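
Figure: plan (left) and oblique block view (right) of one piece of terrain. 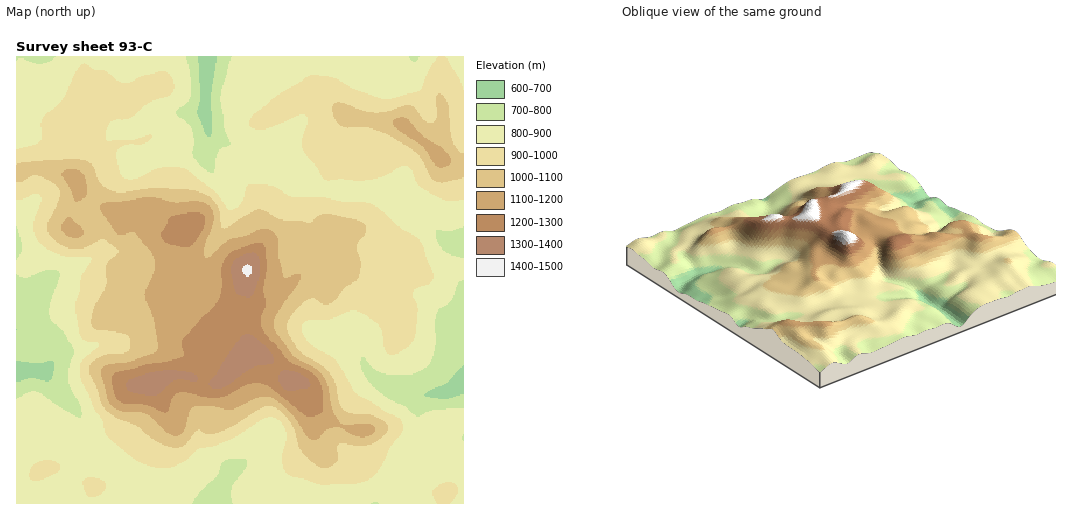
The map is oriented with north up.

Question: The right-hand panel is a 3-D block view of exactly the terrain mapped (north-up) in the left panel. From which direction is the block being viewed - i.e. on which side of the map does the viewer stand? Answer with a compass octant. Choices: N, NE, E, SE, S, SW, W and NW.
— NE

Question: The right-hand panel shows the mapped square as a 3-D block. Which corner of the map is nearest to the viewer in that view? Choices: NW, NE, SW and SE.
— NE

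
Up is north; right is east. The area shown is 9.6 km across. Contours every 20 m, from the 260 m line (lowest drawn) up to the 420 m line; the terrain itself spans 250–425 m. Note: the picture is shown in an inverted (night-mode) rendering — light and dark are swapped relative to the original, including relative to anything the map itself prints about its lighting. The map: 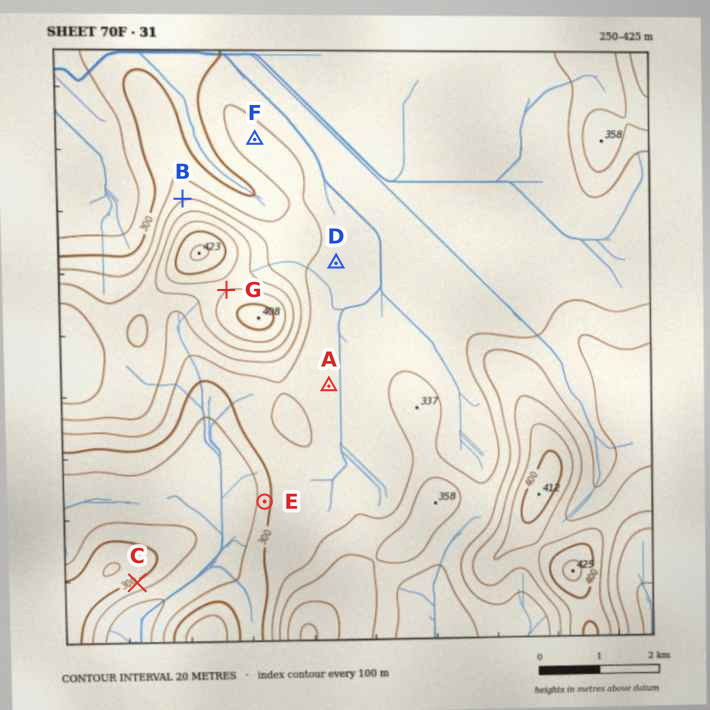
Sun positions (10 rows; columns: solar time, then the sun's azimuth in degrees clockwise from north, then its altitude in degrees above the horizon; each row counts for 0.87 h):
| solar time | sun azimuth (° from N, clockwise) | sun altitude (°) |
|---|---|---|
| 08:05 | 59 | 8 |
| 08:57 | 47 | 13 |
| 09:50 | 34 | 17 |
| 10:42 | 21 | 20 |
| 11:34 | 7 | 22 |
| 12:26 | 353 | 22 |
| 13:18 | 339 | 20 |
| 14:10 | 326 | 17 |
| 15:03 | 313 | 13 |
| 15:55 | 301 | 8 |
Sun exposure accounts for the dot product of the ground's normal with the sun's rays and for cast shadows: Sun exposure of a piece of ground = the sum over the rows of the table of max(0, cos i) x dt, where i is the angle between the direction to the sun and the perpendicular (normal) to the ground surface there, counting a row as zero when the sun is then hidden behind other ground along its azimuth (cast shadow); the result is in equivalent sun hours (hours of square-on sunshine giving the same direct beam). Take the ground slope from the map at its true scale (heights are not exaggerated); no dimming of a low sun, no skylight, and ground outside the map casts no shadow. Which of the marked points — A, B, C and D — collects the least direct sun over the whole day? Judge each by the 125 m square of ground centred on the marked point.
C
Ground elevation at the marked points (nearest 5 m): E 290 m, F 330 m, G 380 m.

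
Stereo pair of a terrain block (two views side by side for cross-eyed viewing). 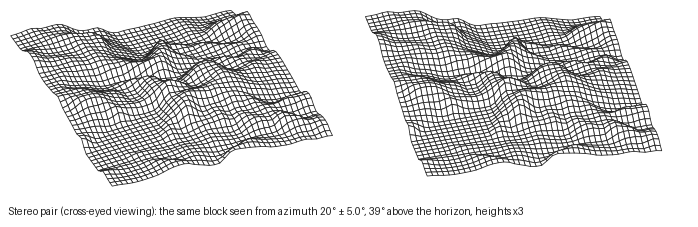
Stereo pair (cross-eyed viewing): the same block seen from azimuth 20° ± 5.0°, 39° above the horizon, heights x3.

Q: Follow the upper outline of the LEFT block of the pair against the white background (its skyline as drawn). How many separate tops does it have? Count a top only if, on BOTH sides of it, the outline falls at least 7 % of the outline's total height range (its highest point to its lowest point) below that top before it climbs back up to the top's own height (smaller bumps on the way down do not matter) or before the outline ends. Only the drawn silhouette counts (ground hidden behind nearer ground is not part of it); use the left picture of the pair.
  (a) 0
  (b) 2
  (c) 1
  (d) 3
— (b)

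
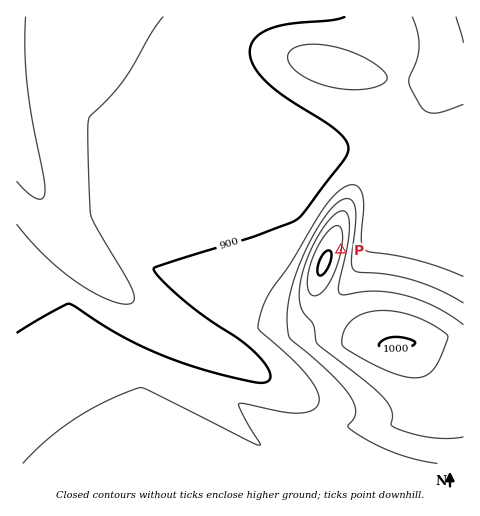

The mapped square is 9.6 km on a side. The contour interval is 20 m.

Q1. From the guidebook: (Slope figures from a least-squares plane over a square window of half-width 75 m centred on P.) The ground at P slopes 9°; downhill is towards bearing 100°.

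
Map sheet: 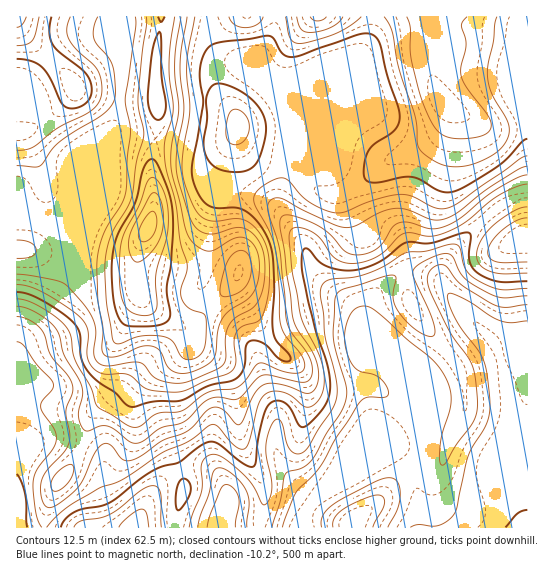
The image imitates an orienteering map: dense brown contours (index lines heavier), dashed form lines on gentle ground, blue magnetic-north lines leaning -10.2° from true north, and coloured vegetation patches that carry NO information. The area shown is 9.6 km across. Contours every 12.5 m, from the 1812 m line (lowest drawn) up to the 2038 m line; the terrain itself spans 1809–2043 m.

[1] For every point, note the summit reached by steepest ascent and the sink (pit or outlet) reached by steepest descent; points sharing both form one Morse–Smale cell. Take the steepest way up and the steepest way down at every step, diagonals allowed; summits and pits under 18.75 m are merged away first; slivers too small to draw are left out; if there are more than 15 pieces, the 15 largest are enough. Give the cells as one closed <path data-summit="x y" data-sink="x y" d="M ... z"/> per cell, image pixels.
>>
<path data-summit="149 227" data-sink="527 527" d="M209 16l-88 1-1 86-4 18-17 26-22 51-1 47-13-21-17-3-23-8-7 2 0 34 39 6 74 5 11-13-4 18 0 21 4 11 14 14 28 16 7 7 3 9 6 6 20 12 13 17 6 28 3 32 4 12 11 17 9 22-3 39 40 0 10-23 38-37 46-20 14 4 6 9 6 57 0 10 106 0 1-194-9 1-24 9-39-41-18-24-16-6-16-1-17 9-13 13-7 11-2 9 0 16 10 24-2 1-7-13-9-28-14-15-16-11-14-14-14-33-21-31 0-19 11-29 0-41-3-11-9-17-30-28-20-6-13-9-7-15z"/><path data-summit="443 102" data-sink="527 527" d="M527 16l-154 0-4 22-16 28-21 53-41 42-3 5-9 32 1 12 21 31 14 33 14 14 16 11 14 15 9 28 7 13 2-1-10-24 0-16 2-9 7-11 18-17 12-5 21 3 14 6 0-8 6-12 16-21 38-35 12-6 15-5z"/><path data-summit="149 227" data-sink="17 527" d="M138 249l-2 5-7 6-20 0-64-7-18-4-11 1 1 278 27-1 1-13 7-20 27-40 13-40 24-25 1-18-2-9 0-16 24-47-3-13z"/><path data-summit="17 17" data-sink="527 527" d="M121 16l-105 1 0 197 10-1 20 8 17 3 12 21 2-47 20-48 19-29 4-18z"/><path data-summit="149 227" data-sink="141 527" d="M139 295l-24 51 0 16 2 9-1 18-24 25-11 35-9 17-15 17-5 11-7 20 0 14 131-1 0-10 8-24 0-11-20-55-4-33 5-20 23-24 3-5 0-8-9-10-35-22z"/><path data-summit="149 227" data-sink="218 527" d="M191 341l-3 9-23 24-5 20 4 33 20 55 0 11-8 24 0 10 83 1 5-22 0-17-9-22-11-17-4-12-3-32-6-28-13-17-20-12z"/><path data-summit="318 17" data-sink="527 527" d="M371 16l-162 1 0 18 7 15 13 9 20 6 20 18 14 16 8 22 0 39 41-41 21-53 16-28 3-9z"/><path data-summit="527 237" data-sink="527 527" d="M527 195l-20 6-17 12-33 33-10 15-6 12 0 9 8 13 46 49 33-11z"/><path data-summit="353 523" data-sink="527 527" d="M399 448l-50 20-38 37-7 12-3 10 118 1 2-10-6-57-6-9z"/>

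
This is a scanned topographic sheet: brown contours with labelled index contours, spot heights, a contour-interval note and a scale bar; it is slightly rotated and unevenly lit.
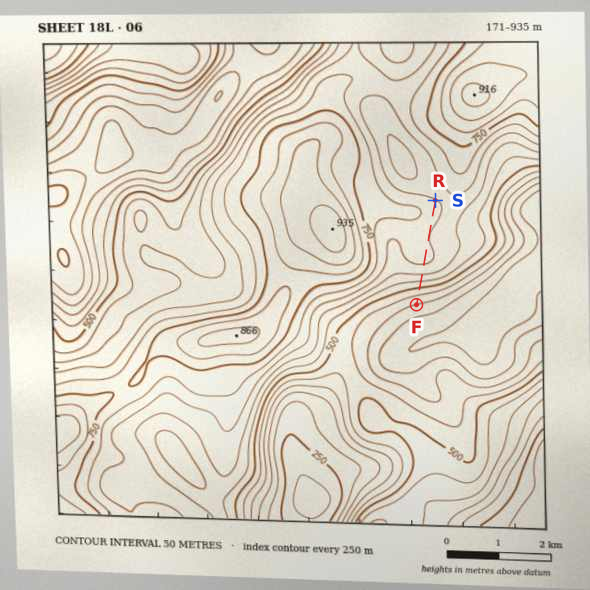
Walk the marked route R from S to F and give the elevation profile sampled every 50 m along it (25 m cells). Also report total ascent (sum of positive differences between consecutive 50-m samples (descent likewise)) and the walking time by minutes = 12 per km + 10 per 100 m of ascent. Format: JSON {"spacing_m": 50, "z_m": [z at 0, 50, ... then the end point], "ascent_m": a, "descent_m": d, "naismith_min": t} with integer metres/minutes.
{"spacing_m": 50, "z_m": [652, 658, 663, 667, 670, 671, 671, 669, 667, 663, 660, 656, 654, 652, 651, 651, 652, 654, 656, 659, 661, 663, 664, 663, 660, 655, 648, 638, 627, 613, 597, 580, 562, 543, 524, 506, 488, 471, 455, 440, 426, 413, 401, 398], "ascent_m": 32, "descent_m": 286, "naismith_min": 29}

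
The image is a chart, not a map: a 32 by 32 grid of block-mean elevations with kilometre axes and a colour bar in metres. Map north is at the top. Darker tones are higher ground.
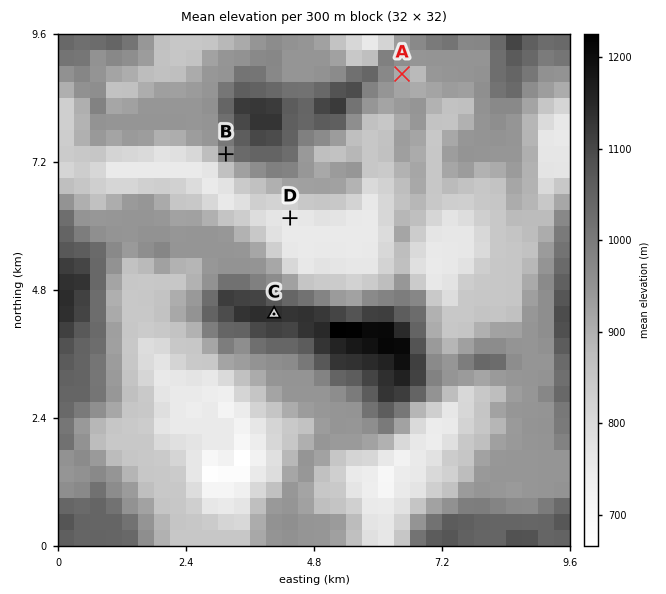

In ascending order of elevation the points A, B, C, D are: D A B C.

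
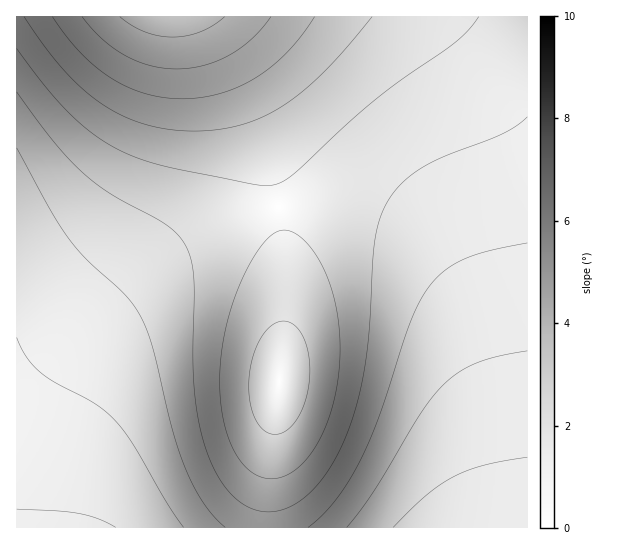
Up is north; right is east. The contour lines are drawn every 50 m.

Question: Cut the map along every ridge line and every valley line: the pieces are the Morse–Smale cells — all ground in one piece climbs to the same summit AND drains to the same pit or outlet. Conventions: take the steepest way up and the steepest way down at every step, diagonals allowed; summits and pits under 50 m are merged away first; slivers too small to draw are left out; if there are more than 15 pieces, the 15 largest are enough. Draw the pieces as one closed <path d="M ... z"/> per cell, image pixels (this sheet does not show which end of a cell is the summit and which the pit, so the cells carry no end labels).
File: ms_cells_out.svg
<path d="M527 16l-323 1 32 60 20 46 13 40 10 43 62-2 36 8 16 7 26 17 20 19 14 20 22 42 20 61 10 48 14 92 3 10 6-1z"/><path d="M203 16l-187 1 1 458 4-26 18-44 32-52 30-39 38-38 39-29 45-24 56-17-10-43-13-40-20-46z"/><path d="M341 204l-46 0-16 3 6 52 0 55-5 65-11 87-2 61 254 1-13-87-11-52-16-55-20-45-22-34-30-27-32-16z"/><path d="M278 207l-48 13-52 27-39 29-46 47-38 54-27 52-12 46 1 53 250-1 2-61 11-87 5-65 0-55-2-30z"/>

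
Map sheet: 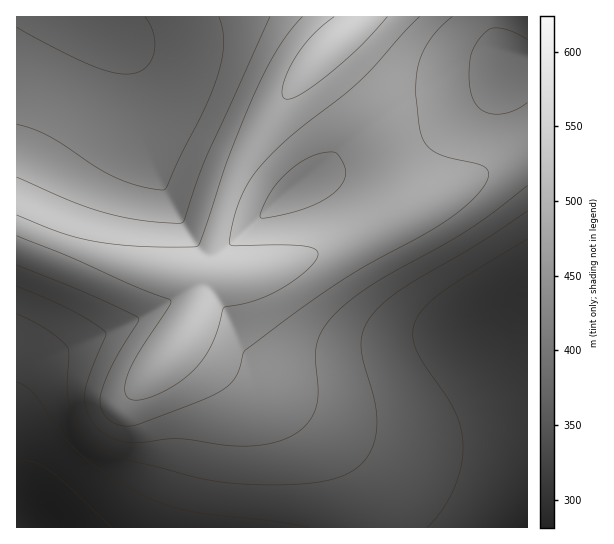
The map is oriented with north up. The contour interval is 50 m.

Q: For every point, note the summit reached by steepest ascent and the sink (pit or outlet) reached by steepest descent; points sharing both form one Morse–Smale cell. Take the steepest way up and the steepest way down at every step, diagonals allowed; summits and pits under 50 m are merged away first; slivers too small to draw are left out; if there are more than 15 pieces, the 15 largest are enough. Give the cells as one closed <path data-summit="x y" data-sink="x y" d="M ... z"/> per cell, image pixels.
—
<path data-summit="334 42" data-sink="527 527" d="M527 149l-62 34-152 72-52 16-55 5-9 31-17 31 2 3 40 27 31 16 33 21 49 40 20 22 12 20 6 20 2 21 153-1z"/><path data-summit="334 42" data-sink="47 518" d="M17 225l0 303 358-1-2-20-6-20-12-20-20-22-49-40-33-21-31-16-42-29 17-32 7-28 3-4-41-3-49-11-55-17z"/><path data-summit="334 42" data-sink="93 22" d="M359 16l-342 0-1 209 46 19 55 17 49 11 47 3-1-21 8-33 9-30 14-29 53-80 35-38 29-25z"/><path data-summit="334 42" data-sink="518 62" d="M527 16l-166 0-1 3-10 10-26 22 0 6 4 6 35 40 14 23 24 64 3 11-1 10 62-28 63-34z"/><path data-summit="334 42" data-sink="47 518" d="M323 52l-20 22-23 29-28 43-17 32-12 33-10 36-1 11 2 17 40-3 48-13 51-22 37-18 14-10 0-8-5-19-24-61-18-24-29-34z"/>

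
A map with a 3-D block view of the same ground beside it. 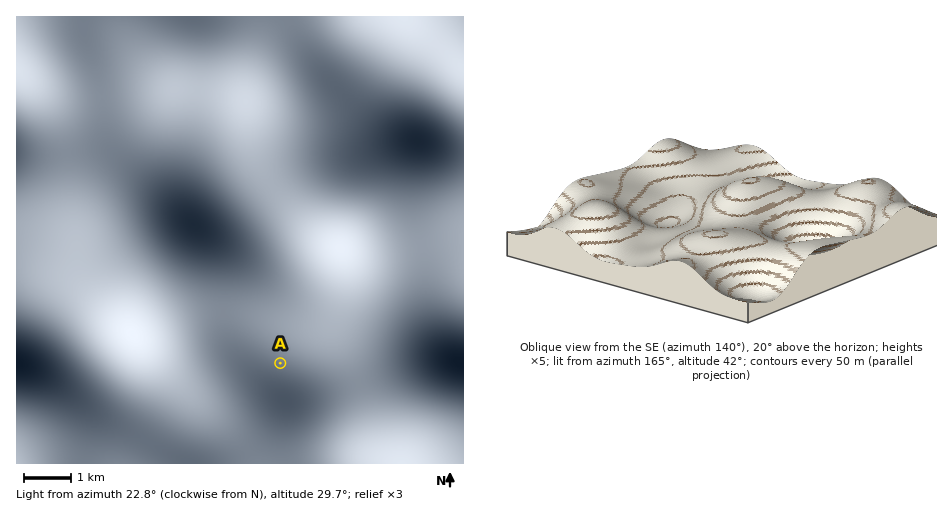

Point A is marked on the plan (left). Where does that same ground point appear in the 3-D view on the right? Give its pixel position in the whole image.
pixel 694 234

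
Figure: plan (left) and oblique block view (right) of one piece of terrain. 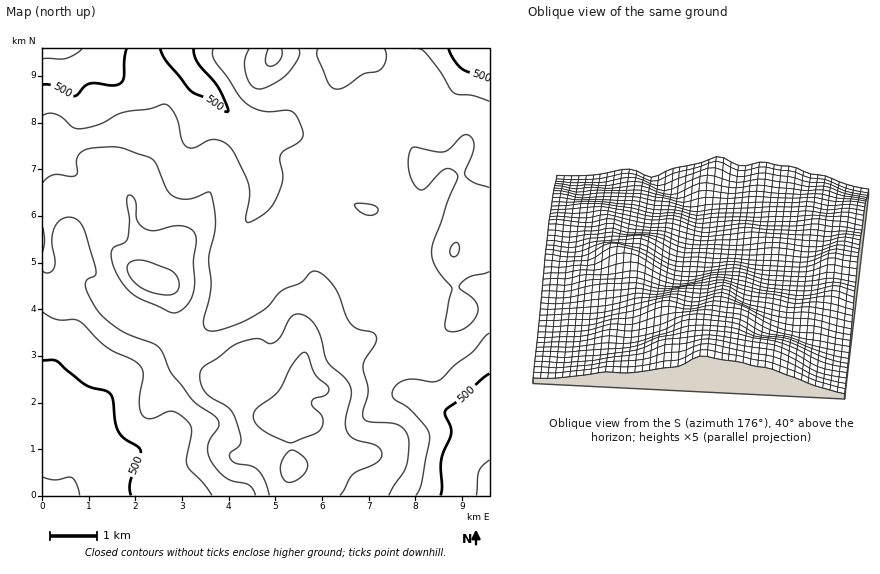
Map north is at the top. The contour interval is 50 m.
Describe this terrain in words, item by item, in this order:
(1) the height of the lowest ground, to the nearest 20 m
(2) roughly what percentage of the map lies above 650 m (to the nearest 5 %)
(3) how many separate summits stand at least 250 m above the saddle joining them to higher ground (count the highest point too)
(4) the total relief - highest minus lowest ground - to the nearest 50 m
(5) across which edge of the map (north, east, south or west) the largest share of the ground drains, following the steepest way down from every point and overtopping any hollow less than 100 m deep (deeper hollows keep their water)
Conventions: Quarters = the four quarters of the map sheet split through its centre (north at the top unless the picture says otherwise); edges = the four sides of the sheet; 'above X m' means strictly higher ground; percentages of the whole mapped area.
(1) The lowest ground is at about 440 m.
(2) Ground above 650 m makes up about 15 % of the sheet.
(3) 1 summit rises at least 250 m above its surroundings.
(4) Highest minus lowest: about 300 m of relief.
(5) Most of the ground drains across the northern edge.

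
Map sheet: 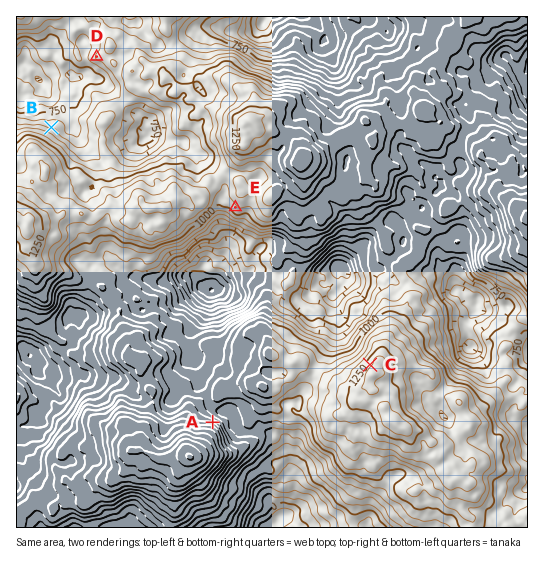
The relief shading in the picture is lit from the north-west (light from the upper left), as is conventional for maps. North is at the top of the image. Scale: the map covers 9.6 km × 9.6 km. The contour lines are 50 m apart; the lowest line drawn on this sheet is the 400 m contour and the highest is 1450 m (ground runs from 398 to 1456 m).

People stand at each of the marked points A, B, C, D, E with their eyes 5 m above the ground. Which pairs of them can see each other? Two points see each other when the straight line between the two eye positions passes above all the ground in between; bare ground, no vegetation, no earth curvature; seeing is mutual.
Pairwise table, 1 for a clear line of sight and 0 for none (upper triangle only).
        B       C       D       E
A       0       1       0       1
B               0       1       0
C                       0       1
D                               0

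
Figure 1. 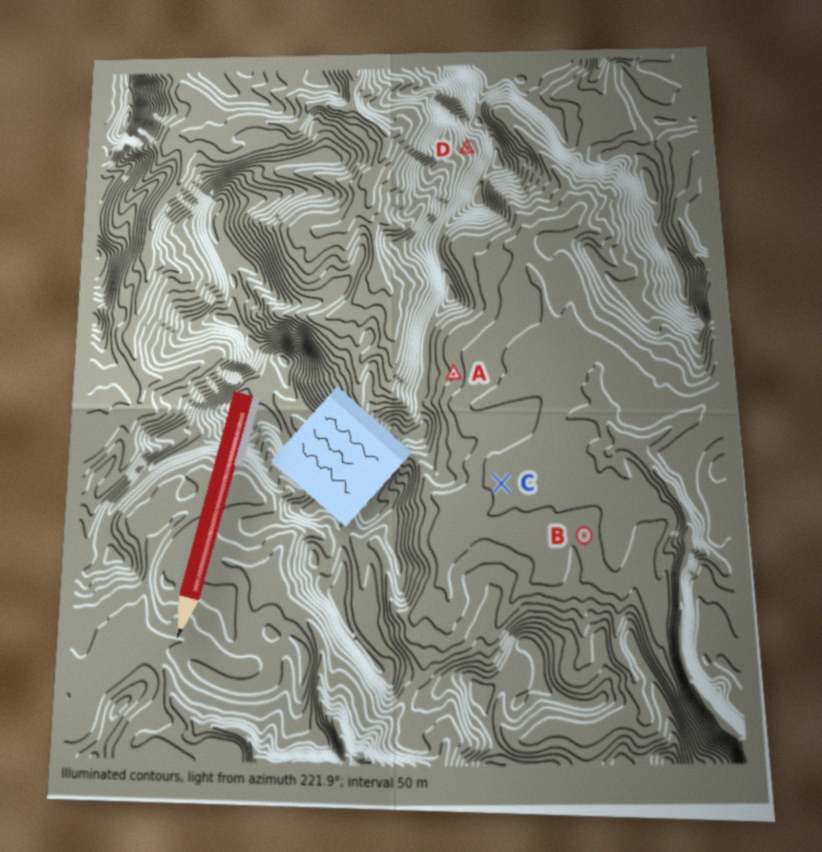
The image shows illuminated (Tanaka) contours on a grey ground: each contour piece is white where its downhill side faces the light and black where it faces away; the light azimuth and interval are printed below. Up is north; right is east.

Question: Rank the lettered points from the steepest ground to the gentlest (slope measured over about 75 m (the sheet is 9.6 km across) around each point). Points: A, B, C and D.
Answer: D A B C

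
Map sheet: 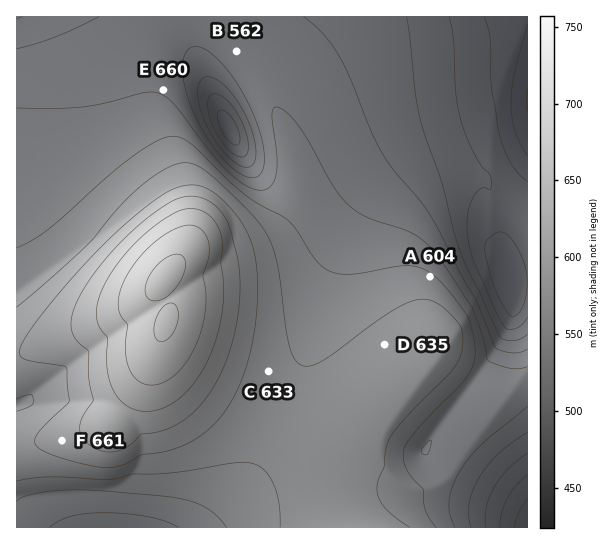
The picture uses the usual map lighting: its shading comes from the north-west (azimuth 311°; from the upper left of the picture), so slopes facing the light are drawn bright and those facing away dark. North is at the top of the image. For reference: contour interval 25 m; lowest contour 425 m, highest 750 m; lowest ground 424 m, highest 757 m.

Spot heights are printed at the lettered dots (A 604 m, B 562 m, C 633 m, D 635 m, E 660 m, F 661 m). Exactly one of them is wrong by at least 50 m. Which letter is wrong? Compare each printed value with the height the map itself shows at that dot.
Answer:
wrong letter E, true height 573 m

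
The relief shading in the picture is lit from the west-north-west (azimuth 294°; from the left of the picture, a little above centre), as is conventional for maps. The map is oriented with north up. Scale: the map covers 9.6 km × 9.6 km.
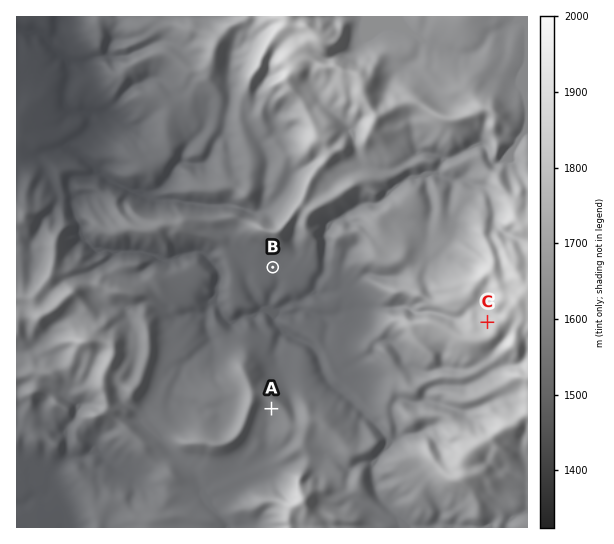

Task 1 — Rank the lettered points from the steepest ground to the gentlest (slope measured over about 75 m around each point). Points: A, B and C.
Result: C A B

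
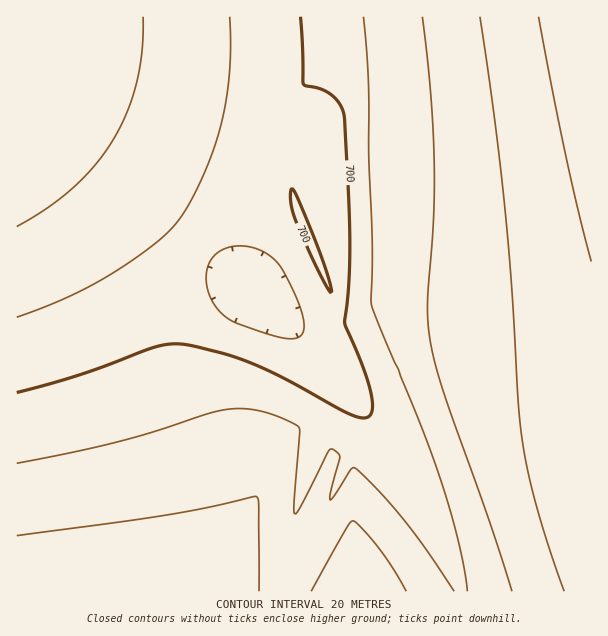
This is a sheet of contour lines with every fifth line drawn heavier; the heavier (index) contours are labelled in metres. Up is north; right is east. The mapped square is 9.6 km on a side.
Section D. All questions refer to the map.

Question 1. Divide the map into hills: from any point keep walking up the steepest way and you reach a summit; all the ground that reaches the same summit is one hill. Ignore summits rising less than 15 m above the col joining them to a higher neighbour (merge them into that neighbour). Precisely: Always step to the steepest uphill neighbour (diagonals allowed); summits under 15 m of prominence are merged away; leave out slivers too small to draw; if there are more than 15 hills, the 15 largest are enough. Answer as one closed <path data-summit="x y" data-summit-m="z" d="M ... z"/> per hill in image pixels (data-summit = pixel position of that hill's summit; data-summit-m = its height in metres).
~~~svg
<path data-summit="591 17" data-summit-m="797" d="M591 16l-575 1 0 82 74 55 75 62 104 88 50 50 51 63 34 53 38 72 19 50 131-1z"/><path data-summit="225 591" data-summit-m="756" d="M17 100l-1 491 259 1 15-65 28-87 4-14 16-28 2-11-4-12-18-22-63-61-142-120z"/><path data-summit="341 591" data-summit-m="755" d="M336 374l4 13-2 11-13 22-7 20-28 87-14 64 183 1 1-5-9-24-35-72-36-59z"/>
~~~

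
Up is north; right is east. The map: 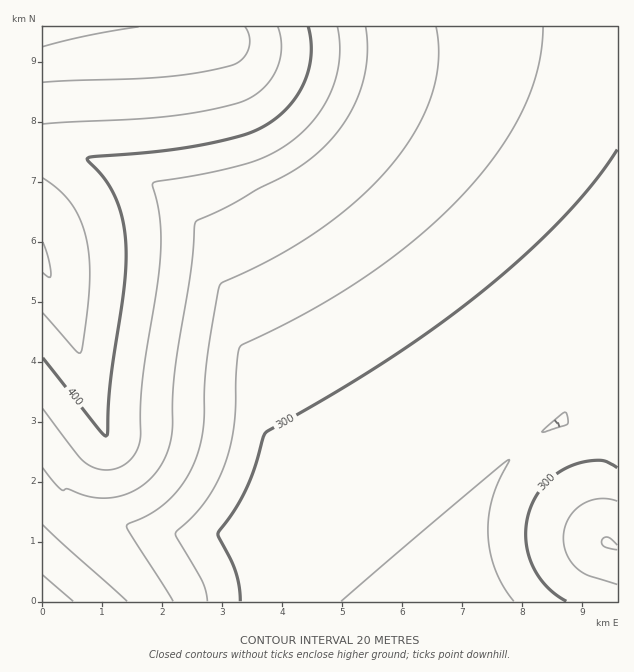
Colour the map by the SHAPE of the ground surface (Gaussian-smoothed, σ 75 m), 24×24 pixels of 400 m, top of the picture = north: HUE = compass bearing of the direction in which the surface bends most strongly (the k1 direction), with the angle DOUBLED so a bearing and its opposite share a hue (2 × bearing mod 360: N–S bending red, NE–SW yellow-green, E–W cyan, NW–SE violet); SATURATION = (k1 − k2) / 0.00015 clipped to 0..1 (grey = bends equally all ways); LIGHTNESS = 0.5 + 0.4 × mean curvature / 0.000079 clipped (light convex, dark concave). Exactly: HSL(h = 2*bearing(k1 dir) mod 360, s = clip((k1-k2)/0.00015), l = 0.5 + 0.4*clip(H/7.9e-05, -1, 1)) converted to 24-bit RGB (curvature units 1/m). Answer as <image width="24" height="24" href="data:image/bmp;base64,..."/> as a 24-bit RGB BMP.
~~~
<image width="24" height="24" href="data:image/bmp;base64,Qk32BgAAAAAAADYAAAAoAAAAGAAAABgAAAABABgAAAAAAMAGAAATCwAAEwsAAAAAAAAAAAAAgH+Bfn6AfYCAgMycxf/XoYGhqn+zl36ohG6gRSZ+f4B/f4B/f4B/f4B/f4B/f4B/f4B/f3+AYiB7l2qeoX2eqn6Vo3x+eYJ6gn6CgX+BfbSSzP/ffY98hH99iX2CmX2VjziZc0uCf4B+f4B+f4B/f4B/f4B/f4B/f4B/fHuAQRyBi32dlX2lq3+zyoWuo32GhH6Dfp2IzP/djp9UfGcrdGobdXUcbnAlYiFVgHt9f4B+f4B+f4B+f4B+f4B+f4B/f4B/dnaBHyCGfX6efX6nf4G4lZne0fj6in+Ikf+PbywAcUMCmJMogZxKdJhYYo9WHG5ve4B9foB9foB9foB+foB+foB+f4B+f4B+en2AHEOAfIydfZalfq2zhcqp092Tm7p5vgwCupJjk7R6equFe6KTe5uXfJWWLG6KWXSBfoB8foB9foB9foB9foB9foB+foB+foB+IWR7ZpmefaGcfamTg7N+tbmAqFd6vXWc2LSKhdCHfbasfKCmfJKcfYyWWHKVMkx8fYB7fYB8fYB8fYB8fYB9foB9foB9foB+YYOBHIRseZ2KfKGBiKp+fPyDh295kX2N8PjTrdjmgYu8foOnfYKcfYKVaW6UKC14fYF6fYB7fYB7fYB8fYB8fYB8fYB9fYB9fYB9RYNkHIQ0bKJm3+0UMwAFgn58iIl83//MgYp3h3mPin2WiX6XhX6TbWCSQC55fIF6fIF6fIF6fIF7fIB7fIB7fIB8fYB8fYB9fYB9YINhLmcfgjAve4KSgn97n8J9zfupf4J2fYJ0fIJzfYN2h3p8ZzmGZ09/fIF5e4F5e4F5e4F6e4F6e4F7e4B7fIB8fIB8fYB9fYB9YXaCVH6PfZCRgoB61PyxnL17goJ5gIJ4foJ2fYJ1eoFzTx9ne4B0e4F4e4F5eoF5eoF5eoF5eoF6eoF7e4F7e4B8fIB8fIB9eoB+PYWCdpCJhoZ54v/MiYp9g4F8g4J7gYJ6f4J5d2mAUSdwfIJ5e4J5eoJ5eoJ5eYF5eYF5eYF6eoF6eoF7e4F8e4B8fIB9fIB9aIN5Polfk7d52P7Bhn+BhX9/g4B+g4J+goJ9YTx8aU1/fIJ6e4J5eoJ5eYJ5eYJ5eYJ5eYF6eYF7eoF7eoF8e4F8e4F9fIB9fIB+aoJwzP69mr2Gin+HiICFhoCDhYCBg4CAUiFzfHWCfYJ7fIJ7eoJ6eoJ6eYJ6eYJ7eYJ7eYJ7eoF8eoF8eoF9e4F9e4F+fIB+fIB+z//MkoCPj4CNjICLioGJiIGHg3OIWSN3gIJ/foN+fYN9fIN9e4N8eoJ8eoJ8eoJ8eoJ9eoJ9eoF9eoF9e4F+e4F+fIF+fIF/ibqQlX+Tk4CSkICQjoGOjIGMdTqJd1CGgoOCgYOBf4OBfoOAfYOAfIN/e4N/e4J/eoJ/eoJ/eoJ/eoJ/eoF/e4F/e4F/fIF/nYCXmICWloCVlIGUkYGSj32RbRx9hX6HhIOFgoKFgYOEgISEf4SDfoOCfYOCfIOBe4OBe4OBe4KAeoKAe4KAe4KAe4GAfIGAnIGUm4GXmIGXloGWlXyPeSVAcCEqgoldhIhygIKGgoKGgYKGgIOFf4OFfoOEfYOEfIOEfIODe4ODe4OCe4KCe4KCe4KBe4KBloCOmYGSnGdxgiYXTAoAeScehYpQeYg9boctToUhPIQwdIh9gYGHgIGGf4GGfoKFfYKFfIKEfIKEe4KDe4KDe4KDe4KDe4KCrGgGQB4CUx0Ch0IyjnuJioOOi4SOi4WNk5OKjpmJYJ1iHIM3XIt5gYCIf4CHf4CGfoCGfYCFfYCEfIGEfIGEfIGDe4GDfIKDlXsxi2p+hH6MhoCNiIKNioOOi4SOjIWOlZmLjp6LipyRfpuSHIZnaYeLgoCJgH+Ifn6Hfn+GfX+FfX+FfICEfICEfIGEfIGEfXqIf3yJgn6KhYCLh4KMiYOMi4SNjYaNl6KMi6SOiaGZh5yeb5meIXeEgn+Kgn+JgX+If36Hfn6GfX6GfX+FfYCFfICFfIGFe3qGfXyHgH+Hg4GIhoKJiIOKioSLj4eIlrGMiq2biKanhpiihI+eJWWRaXKMhH+Jg3+JgX6IgH6Hfn6GfX6GfX+FfYCFfIGF38z/yrX8qJTnk4TIioGqiIKXiYSOkZyHks6hiba6hpqthI2lgoagSF+gQVCLhn+JhX+Jg3+IgX6HgH6Gfn6Gfn+FfYCFfYGGf4CVjoG5o5HgvKz20sb/18z/2Mz/2s/8uMHuh4nChoOwh4Kmh4GgYFqiNjOIh3+Jhn+IhX+Hg3+Hgn+GgH+Ff3+FfoGFfoKF"/>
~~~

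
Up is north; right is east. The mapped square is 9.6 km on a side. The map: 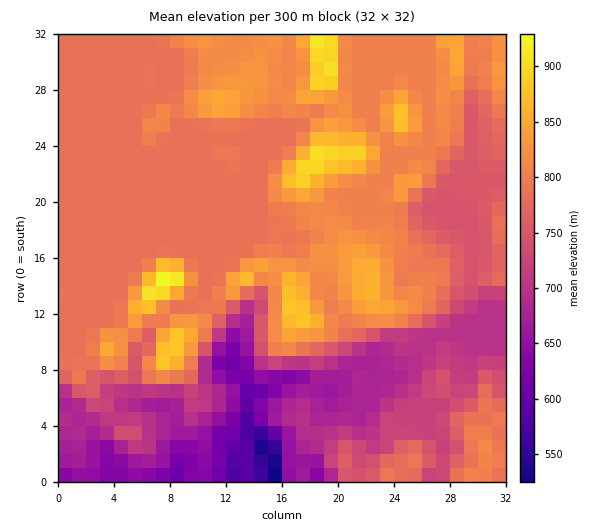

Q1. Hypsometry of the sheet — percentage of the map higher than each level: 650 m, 94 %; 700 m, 82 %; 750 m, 70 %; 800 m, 33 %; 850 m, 7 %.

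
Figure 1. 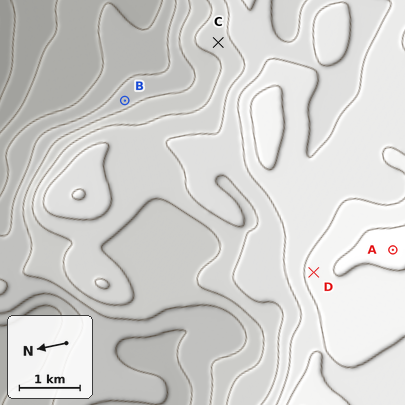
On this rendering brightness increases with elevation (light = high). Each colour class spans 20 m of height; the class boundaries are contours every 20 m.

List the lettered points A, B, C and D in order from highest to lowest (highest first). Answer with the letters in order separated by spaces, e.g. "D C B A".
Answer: A D C B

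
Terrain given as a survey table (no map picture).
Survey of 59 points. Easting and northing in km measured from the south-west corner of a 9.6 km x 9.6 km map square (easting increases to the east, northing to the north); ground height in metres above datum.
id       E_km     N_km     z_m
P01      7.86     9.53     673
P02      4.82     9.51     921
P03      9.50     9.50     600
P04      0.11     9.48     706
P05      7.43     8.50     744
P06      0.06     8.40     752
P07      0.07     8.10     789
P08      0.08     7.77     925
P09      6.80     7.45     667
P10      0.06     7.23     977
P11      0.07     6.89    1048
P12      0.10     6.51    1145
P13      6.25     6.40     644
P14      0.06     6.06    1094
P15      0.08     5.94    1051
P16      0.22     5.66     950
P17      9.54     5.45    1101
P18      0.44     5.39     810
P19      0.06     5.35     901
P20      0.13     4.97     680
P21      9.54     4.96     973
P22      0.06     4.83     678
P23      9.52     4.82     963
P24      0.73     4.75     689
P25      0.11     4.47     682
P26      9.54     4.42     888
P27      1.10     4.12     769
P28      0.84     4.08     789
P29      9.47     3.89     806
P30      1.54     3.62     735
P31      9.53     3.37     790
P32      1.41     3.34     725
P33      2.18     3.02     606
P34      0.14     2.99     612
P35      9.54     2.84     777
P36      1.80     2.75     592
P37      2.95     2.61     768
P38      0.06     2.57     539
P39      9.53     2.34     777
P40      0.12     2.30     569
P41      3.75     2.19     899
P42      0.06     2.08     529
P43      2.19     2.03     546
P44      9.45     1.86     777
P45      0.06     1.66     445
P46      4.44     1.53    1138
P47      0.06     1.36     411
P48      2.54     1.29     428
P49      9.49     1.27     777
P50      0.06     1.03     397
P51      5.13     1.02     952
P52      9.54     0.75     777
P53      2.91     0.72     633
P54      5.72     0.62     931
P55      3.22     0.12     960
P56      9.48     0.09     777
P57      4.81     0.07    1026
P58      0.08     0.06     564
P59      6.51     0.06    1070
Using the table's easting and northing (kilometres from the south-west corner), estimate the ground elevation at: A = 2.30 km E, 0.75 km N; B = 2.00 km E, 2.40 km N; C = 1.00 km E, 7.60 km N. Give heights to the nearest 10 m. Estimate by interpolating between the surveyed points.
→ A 450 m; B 630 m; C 910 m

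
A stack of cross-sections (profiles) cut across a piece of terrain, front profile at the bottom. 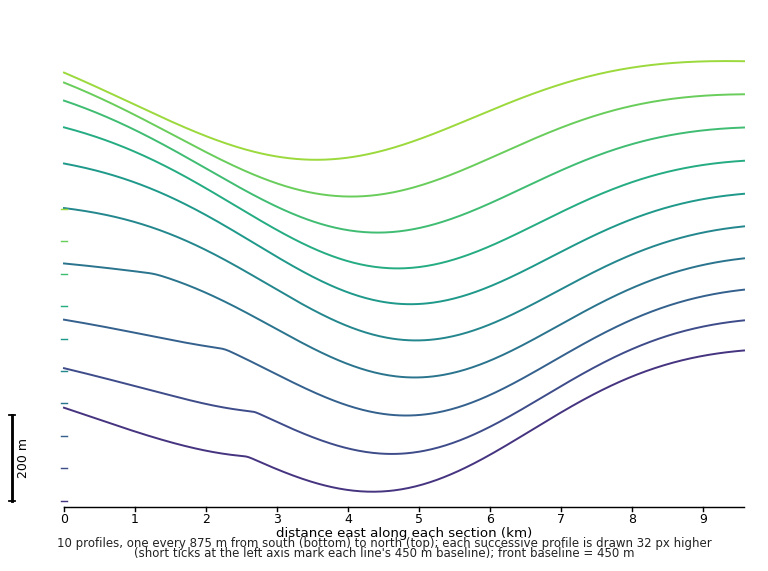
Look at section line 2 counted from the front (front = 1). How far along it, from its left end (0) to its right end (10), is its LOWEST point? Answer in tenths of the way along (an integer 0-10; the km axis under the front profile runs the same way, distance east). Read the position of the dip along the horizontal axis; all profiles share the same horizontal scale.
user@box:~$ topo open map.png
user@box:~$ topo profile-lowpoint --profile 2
5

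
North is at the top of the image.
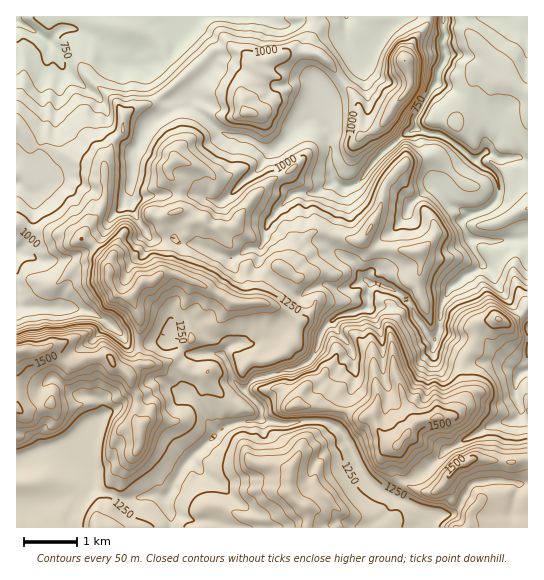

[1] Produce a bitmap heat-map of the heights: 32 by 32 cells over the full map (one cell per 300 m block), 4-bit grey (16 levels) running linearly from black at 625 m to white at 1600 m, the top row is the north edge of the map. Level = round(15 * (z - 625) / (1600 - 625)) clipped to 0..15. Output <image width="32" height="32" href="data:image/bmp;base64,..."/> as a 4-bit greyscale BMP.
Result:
<image width="32" height="32" href="data:image/bmp;base64,Qk12AgAAAAAAAHYAAAAoAAAAIAAAACAAAAABAAQAAAAAAAACAAATCwAAEwsAABAAAAAAAAAAAAAAABEREQAiIiIAMzMzAERERABVVVUAZmZmAHd3dwCIiIgAmZmZAKqqqgC7u7sAzMzMAN3d3QDu7u4A////AJmZq6qZmqq7vNy6qqmbzMyZmZqpmZqqu83cuqmqq8zMmZmZqZmZmrzdzKqavNy7u5mZmrqZmZq83cupu7vNzMyZmZq8qZmazM3Lmt3bvN3MupmazbqZiqq8upve7bqqqsy6mc3LqZmZmams3e7duYjdy6qsyqmZmLy7vN3d3cqH3MuqvLqaqYq7u7vMy7zKh9zMzN26qqmYmaqqzLmJqXbu3d3cuqqZqqiJmryXeZh37u3MqqqqmaqqiIqrhliZh5mruYuqqqqqqoeIiXVYmadmZ3msuqq7u6qXZmdmVomXZ3eL3cu7u7qYiHZmZ0RWVmd3nMzczKmZmYd1VndTNEVmeJzLu6mIiJmHdmd3ZDM0VniauZmIiHeId3d3d2QzM2Z5mJiIiIiGd3d3dmZkMzNmZ4d3iZmIhmZ2VnZWUyNEVVZ3ZniHdodlVEV2VTMzNFVVZ2V4h3ZnZUMzV2QzMzNVVWdleIh2ZWZTREZkQzIzVVVnZWiHVVRFVFU0VEIiM1VVVmVWdlRFRERWZCIjMzNURFVlRVVWd1REVncyMzMzQzREVVREVndkRFZoYjMzMzMzMzM0RFZ2ZURUVoMTNEQyIjIiI0RVZmVFQ0aFE0RDIiIiIiI0VWZlVTM2hRI0MyIiIiIiI0VURVQzNGQTQzISIiIiIiIzMzNDMzNEIzMi"/>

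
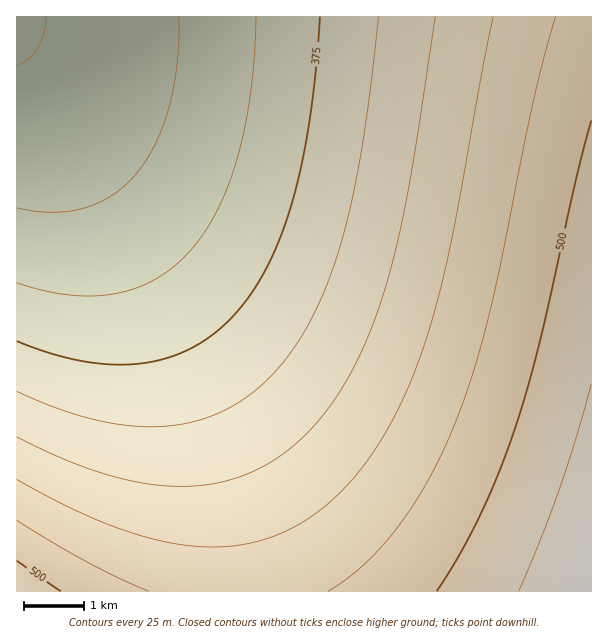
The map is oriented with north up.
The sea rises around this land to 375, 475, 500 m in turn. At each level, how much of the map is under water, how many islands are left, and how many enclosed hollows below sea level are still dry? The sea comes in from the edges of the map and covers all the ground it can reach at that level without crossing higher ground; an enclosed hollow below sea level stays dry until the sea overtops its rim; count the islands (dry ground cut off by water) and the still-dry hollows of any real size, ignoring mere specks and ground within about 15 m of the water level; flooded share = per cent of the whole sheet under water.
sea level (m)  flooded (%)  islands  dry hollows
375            28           0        0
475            79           0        0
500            91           0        0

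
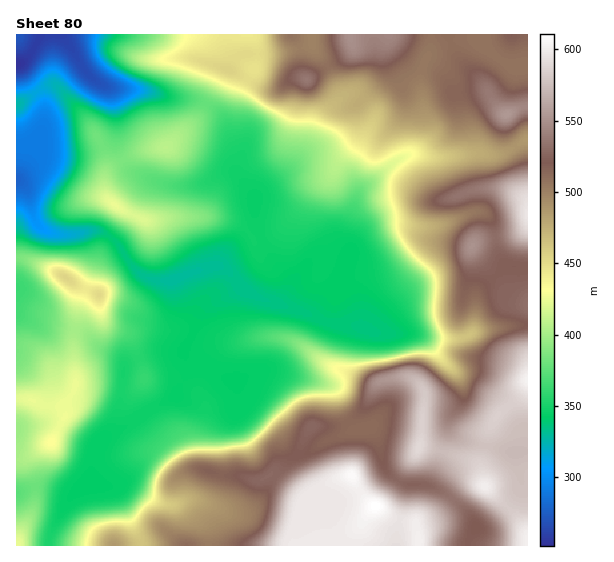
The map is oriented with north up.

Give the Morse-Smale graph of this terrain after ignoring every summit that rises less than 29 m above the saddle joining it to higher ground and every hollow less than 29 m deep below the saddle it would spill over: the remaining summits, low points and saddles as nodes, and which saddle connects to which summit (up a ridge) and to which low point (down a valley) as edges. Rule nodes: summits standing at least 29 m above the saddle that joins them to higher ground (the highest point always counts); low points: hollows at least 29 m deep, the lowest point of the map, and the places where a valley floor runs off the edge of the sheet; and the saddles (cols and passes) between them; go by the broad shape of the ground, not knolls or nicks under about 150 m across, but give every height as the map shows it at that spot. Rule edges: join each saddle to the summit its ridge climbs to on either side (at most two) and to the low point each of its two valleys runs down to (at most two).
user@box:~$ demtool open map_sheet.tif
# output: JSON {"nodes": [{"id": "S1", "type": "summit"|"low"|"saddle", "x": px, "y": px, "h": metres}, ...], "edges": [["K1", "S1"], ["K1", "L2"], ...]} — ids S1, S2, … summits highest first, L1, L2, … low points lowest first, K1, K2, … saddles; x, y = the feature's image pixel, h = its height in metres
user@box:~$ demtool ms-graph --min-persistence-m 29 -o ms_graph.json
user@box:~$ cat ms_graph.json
{"nodes": [
{"id": "S1", "type": "summit", "x": 375, "y": 505, "h": 611},
{"id": "S2", "type": "summit", "x": 527, "y": 381, "h": 604},
{"id": "S3", "type": "summit", "x": 527, "y": 215, "h": 597},
{"id": "S4", "type": "summit", "x": 506, "y": 115, "h": 554},
{"id": "S5", "type": "summit", "x": 350, "y": 37, "h": 550},
{"id": "S6", "type": "summit", "x": 66, "y": 279, "h": 454},
{"id": "S7", "type": "summit", "x": 223, "y": 61, "h": 453},
{"id": "S8", "type": "summit", "x": 18, "y": 544, "h": 424},
{"id": "L1", "type": "low", "x": 17, "y": 64, "h": 252},
{"id": "L2", "type": "low", "x": 17, "y": 180, "h": 277},
{"id": "K1", "type": "saddle", "x": 453, "y": 500, "h": 534},
{"id": "K2", "type": "saddle", "x": 431, "y": 35, "h": 508},
{"id": "K3", "type": "saddle", "x": 514, "y": 147, "h": 489},
{"id": "K4", "type": "saddle", "x": 35, "y": 487, "h": 380},
{"id": "K5", "type": "saddle", "x": 155, "y": 408, "h": 346},
{"id": "K6", "type": "saddle", "x": 111, "y": 239, "h": 339},
{"id": "K7", "type": "saddle", "x": 37, "y": 91, "h": 314}],
"edges": [["K1", "S1"], ["K1", "S2"], ["K1", "L1"], ["K2", "S4"], ["K2", "S5"], ["K2", "L1"], ["K3", "S3"], ["K3", "S4"], ["K3", "L1"], ["K4", "S6"], ["K4", "S8"], ["K4", "L1"], ["K5", "S1"], ["K5", "S6"], ["K5", "L1"], ["K6", "S6"], ["K6", "S7"], ["K6", "L1"], ["K6", "L2"], ["K7", "S7"], ["K7", "L1"], ["K7", "L2"]]}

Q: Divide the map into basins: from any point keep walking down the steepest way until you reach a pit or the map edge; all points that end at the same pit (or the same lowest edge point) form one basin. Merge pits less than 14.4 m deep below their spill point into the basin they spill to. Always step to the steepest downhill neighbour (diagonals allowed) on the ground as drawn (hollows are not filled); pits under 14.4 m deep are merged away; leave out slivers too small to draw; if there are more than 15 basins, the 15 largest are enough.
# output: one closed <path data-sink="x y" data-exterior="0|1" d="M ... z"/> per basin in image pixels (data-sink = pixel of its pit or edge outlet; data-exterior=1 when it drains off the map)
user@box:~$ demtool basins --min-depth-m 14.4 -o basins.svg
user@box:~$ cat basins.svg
<path data-sink="17 64" data-exterior="1" d="M527 34l-511 1 0 69 33-19 6 0 24 24 20 30 6 16 2 9-3 13 1 19 4 5 15 10 0 6-7 14-12 14-5 11-7 23 0 10 3 3-12-3-11 47 3 49-12 20 0 4-7-3-11 0-16-7-14 0 1 147 511-1z"/><path data-sink="17 180" data-exterior="1" d="M55 85l-6 0-8 4-25 16 0 152 11 2 23 10 25 16 20 8-2-4 0-10 7-23 5-11 12-14 7-14 0-6-15-10-4-5-1-19 3-13-2-9-6-16-20-30z"/><path data-sink="17 288" data-exterior="1" d="M23 258l-7 1 0 138 14 2 16 7 16 1 1 3 2-7 11-18-3-49 11-47-23-15z"/>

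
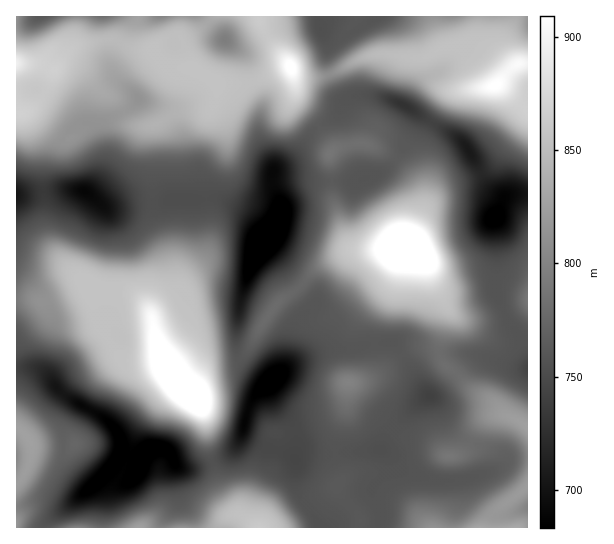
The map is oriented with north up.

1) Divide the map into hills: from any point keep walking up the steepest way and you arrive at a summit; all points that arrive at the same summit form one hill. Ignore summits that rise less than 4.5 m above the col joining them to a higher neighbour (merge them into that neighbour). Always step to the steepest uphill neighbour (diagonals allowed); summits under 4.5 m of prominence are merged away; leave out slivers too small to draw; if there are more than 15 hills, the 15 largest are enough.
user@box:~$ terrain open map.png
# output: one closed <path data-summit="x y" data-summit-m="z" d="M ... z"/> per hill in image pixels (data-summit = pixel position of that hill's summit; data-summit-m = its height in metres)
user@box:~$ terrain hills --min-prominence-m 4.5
<path data-summit="191 395" data-summit-m="949" d="M74 189l-15 0-43 6 0 172 21 1 8 4 16 20 42 25 13 13 4 8-1 15 23 6 9-11 7-1 8 2 6 6 6 12 9 2 10-1 28-11 10-8 6-12 7-28 5-11 10-11 8-5-6-2-22-16-6-9-1-6 3-40 5-23 9-27 16-24-20-23-30-13-44 0-16 5-21 0-32 4-17-15z"/><path data-summit="407 250" data-summit-m="952" d="M418 113l1 5-6 16-16 24-12 13-31 12-49 0-10 2-11 8-3 5 0 17-2 8-6 10-9 9 0 3 15 14 14 22 20 21 0 4-14 15-4 8-6 29-4 11 14-9 22-8 10-3 19 0 17-5 14-1 12 0 25 37 1-14 11-10 8-3 29 0 20 4 28 11 13-1 0-10-5-14-12-17-15-32 1-40-2-36 8-20-18-16-20-38-11-9z"/><path data-summit="291 67" data-summit-m="916" d="M318 16l-197 0 3 6 0 9-12 26 0 14 4 8 15 12 8 8-10 10-25 14 3 32-4 16-6 10 6-16 0-12-11-27-2-2-9 0-8 4-8 7-5 16 0 22 3 9 6 6 20 5 17 15 32-4 21 0 16-5 44 0 30 13 21 24 7-10 4-11 0-9-9-23 1-13 14-9 14-13 13-19 17-9 17-21-5 0-6-6-6-15-4-12 1-20-7-15z"/><path data-summit="495 86" data-summit-m="911" d="M527 16l-152 0-10 9-19 10-15-6-10 1 7 16-1 20 10 27 6 6 18-4 10 0 26 6 13 7 48 29 10 12 17 33 18 18 7-5 17 0z"/><path data-summit="17 63" data-summit-m="896" d="M119 16l-81 0-8 5-14 2 1 172 55-6-9-6-2-5-1-27 5-16 8-7 8-4 9 0 6 10 7 19-2 21 6-19-3-32 25-14 10-10-8-8-15-12-4-8 0-14 12-26 0-9z"/><path data-summit="349 382" data-summit-m="799" d="M393 343l-26 1-17 5-19 0-10 3-30 12-22 19 0 7 6 13 18 23 3 9-1 25 7-7 28 2 51-6 7-15 29-30 12-9-6-6z"/><path data-summit="25 434" data-summit-m="826" d="M37 368l-21 1 0 137 27-5 14 6 8 0 22-16 22-22 10-15 1-16-4-8-13-13-37-21-10-9-11-15z"/><path data-summit="259 527" data-summit-m="862" d="M243 433l-8 16-18 12-28 8-14-4 1 38-11 15-2 5 0 5 156-1-3-8-16-21-4-9 0-28-9-8-18-4-19-9z"/><path data-summit="330 154" data-summit-m="788" d="M371 95l-17 1-9 5-5 10-9 9-17 9-22 28-19 13-1 13 9 22 3-12 11-8 20-4 44 0 26-10 12-13 18-27 4-13-2-4-20-13z"/><path data-summit="527 426" data-summit-m="825" d="M482 356l-7 0-6 4-26 28-12 9 6 6 12 24 9 9 25 12 6 6 2 15-3 2 2 1 12-5 8-8 18-2 0-88-18-2z"/><path data-summit="275 306" data-summit-m="779" d="M263 243l-10 16-12 36-5 35 0 19 1 6 6 9 22 16 6 1 13-12 5-11 6-29 4-8 14-15 0-4-20-21-9-15z"/><path data-summit="338 485" data-summit-m="763" d="M379 449l-49 6-28-2-6 5 0 31 4 9 16 21 3 9 60-1 2-13-9-19 0-8 15-14 1-4-1-12z"/><path data-summit="517 527" data-summit-m="833" d="M527 457l-17 2-8 8-8 4-29 9-8 0 0 25-5 22 75 1z"/><path data-summit="449 457" data-summit-m="789" d="M430 396l-13 8-29 30-7 12 0 4 9 5 9 12 6 5 29 8 21 1 31-8 5-4-2-15-6-6-25-12-9-9-12-24z"/><path data-summit="139 527" data-summit-m="825" d="M158 447l-7 1-9 11-23-6-10 16-14 14 6 8 3 10-1 27 60-1 2-9 11-15-1-41-3-7-6-6z"/>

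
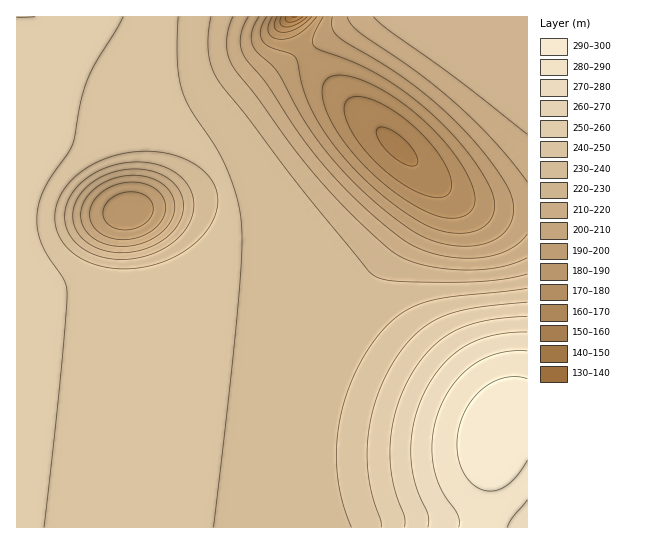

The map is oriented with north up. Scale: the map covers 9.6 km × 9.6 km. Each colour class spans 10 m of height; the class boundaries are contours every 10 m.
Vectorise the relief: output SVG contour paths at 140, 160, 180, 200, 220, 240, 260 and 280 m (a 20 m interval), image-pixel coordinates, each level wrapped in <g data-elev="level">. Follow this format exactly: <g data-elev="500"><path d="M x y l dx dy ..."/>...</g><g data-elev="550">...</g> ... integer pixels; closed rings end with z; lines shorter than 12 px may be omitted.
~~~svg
<g data-elev="160"><path d="M411 166l-12-5-14-12-8-14-1-4 2-3 5-1 8 3 10 6 8 9 6 8 3 8-1 4z"/><path d="M307 17l-10 7-11 3-5-2 0-8"/></g><g data-elev="180"><path d="M447 218l-20-6-25-14-25-20-22-23-18-24-11-22-4-19 2-7 3-4 8-4 12 1 15 4 16 8 35 23 32 31 21 31 6 13 3 12-2 9-5 7-10 4z"/><path d="M317 17l-18 16-9 5-9 1-8-2-4-4-1-7 4-9"/></g><g data-elev="200"><path d="M118 239l-16-5-10-9-2-7 0-7 5-12 12-10 18-6 17 0 15 7 6 7 3 9-2 9-4 8-7 7-11 6-12 3z"/><path d="M332 17l0 10 6 10 55 33 32 24 34 31 29 33 19 28 6 17 0 10-2 9-5 8-5 6-12 6-16 4-18 0-18-4-14-5-13-8-41-32-25-24-21-26-21-30-25-46-23-22-2-7-1-8 3-8 5-9"/></g><g data-elev="220"><path d="M527 258l-14 6-18 4-18 2-20 0-22-3-18-4-15-6-12-7-37-35-35-37-23-28-38-53-23-28-6-12-1-12 1-15 5-13"/><path d="M119 253l-12-2-12-4-9-5-7-8-5-9-1-10 1-9 5-9 7-9 9-7 11-6 12-4 13-2 12 0 12 3 11 5 10 9 7 12 0 13-5 14-11 12-13 8-17 6z"/><path d="M373 17l14 12 70 50 70 55"/></g><g data-elev="240"><path d="M214 527l23-210 4-58 1-33-5-28-11-31-11-21-25-37-8-19-5-29 1-44"/><path d="M527 288l-77 9-28 6-13 6-12 8-12 10-11 14-13 20-10 22-8 24-5 26-2 25 2 24 5 23 8 22"/><path d="M118 269l-19-3-16-6-13-10-9-11-5-13-1-15 5-14 9-14 12-11 16-10 17-6 20-4 20 0 19 3 17 6 13 9 11 13 4 16-3 18-11 17-16 15-21 11-24 7z"/></g><g data-elev="260"><path d="M527 316l-42 5-15 4-15 6-12 7-12 10-10 12-10 14-8 17-7 18-4 18-2 19 2 32 4 17 8 22 1 10"/><path d="M17 17l18 0"/></g><g data-elev="280"><path d="M507 527l5-9 15-18"/><path d="M527 351l-14 0-14 2-13 5-12 6-11 9-9 10-8 12-7 14-6 28 0 28 8 24 17 26 1 7 0 5"/></g>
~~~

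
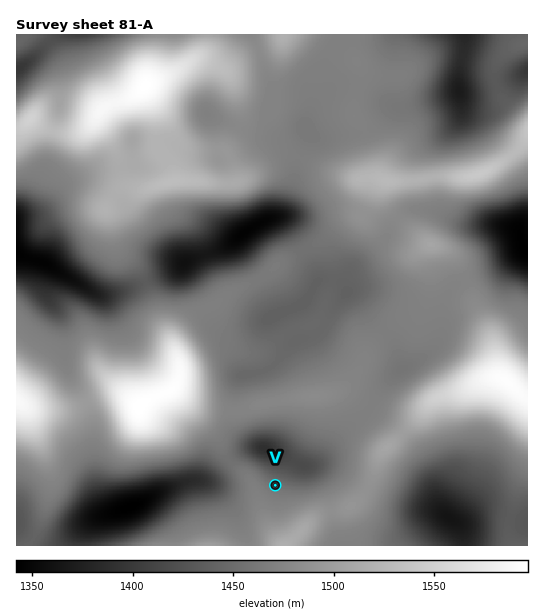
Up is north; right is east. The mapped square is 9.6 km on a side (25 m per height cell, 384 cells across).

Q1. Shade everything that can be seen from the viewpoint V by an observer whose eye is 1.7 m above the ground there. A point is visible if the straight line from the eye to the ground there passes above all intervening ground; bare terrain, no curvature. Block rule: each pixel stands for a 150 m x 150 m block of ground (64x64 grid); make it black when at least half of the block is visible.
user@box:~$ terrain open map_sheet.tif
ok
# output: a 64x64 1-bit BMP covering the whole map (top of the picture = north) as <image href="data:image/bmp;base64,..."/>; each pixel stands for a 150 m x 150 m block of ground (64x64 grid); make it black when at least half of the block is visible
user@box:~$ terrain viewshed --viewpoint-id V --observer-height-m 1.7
<image width="64" height="64" href="data:image/bmp;base64,Qk0+AgAAAAAAAD4AAAAoAAAAQAAAAEAAAAABAAEAAAAAAAACAAATCwAAEwsAAAIAAAAAAAAA////AAAAAAAAAAAAAAAAAAAAAADgAAAAAAAAAHAAAAAAAAAAOAAAAAAAAAA4AAAAAAAAADzAAAAAAAAAf8AAAAAAAAP/8AAAAAAAA9/wAAAAAAACf/gAAAAAAAB/+AAAAAAAAP/8AAAAAfB4//wAAAAB/////AAAAAH////8AAAAAP///4PgAAAAf///g/ADAAA/w/+D/88AAB+ADAHz/gAAB4AAAHH8AAAHgAAAAeAAAAeAAAAAgAAABwAAAAAAAAADAAAAAAAAAAAAAAAA4AAAAAAAAADgAAAAAAAAAOAAAAAAAAAAQAAAAAAAAAAAAAAAAAAAAAAAAAAAAAAAAAAAAAAAAAAAAAAAAAAAAAAAAAAAAAAAAAAAAAAAAAAAAAAAAAAAAAAAAAAAAAAAAAAAAAAAAAAAAAAAAAAAAAAAAAAAAAAAAAAAAAAAAAAAAAAAAAAAAAAAAAAAAAAAAAAAAAAAAAAAAADgAAAAAAAAABgAAAAAwAAAAAAAAAAwAAAAAAAAAAAAAAAAAAAAAAAAAAAAAAAAAGAAAAAAAAAA8AAAAAAAAAB4AAAAAAAAAD/AAAAAAAAAH+AAAAAAAAAH8AAAAAAAAAHwAAAAAAAAAHgAAAAAAAAAGAAAAAAAAAAMAAAAAAAAAAAAAAAAAAAAAAAAAAAAAAAAAAAAAAAAAAAAAAAAAA=="/>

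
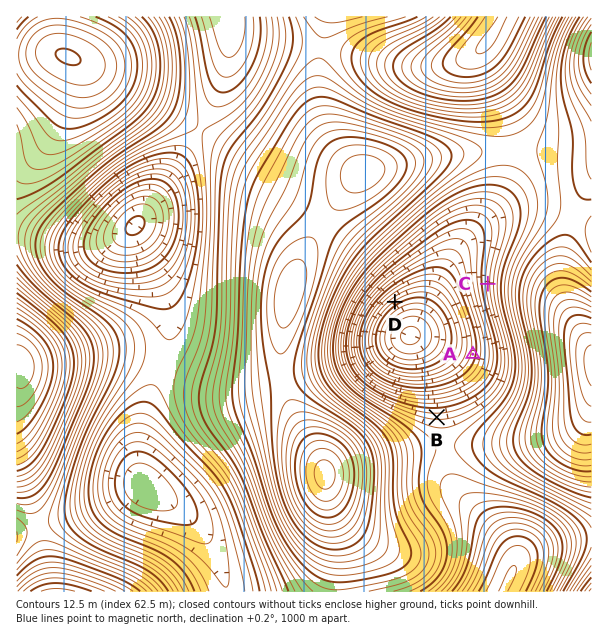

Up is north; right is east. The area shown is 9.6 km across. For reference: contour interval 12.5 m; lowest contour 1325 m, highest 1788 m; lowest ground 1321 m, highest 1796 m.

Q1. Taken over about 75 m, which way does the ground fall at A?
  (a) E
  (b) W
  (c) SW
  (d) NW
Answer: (b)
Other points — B N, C W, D SE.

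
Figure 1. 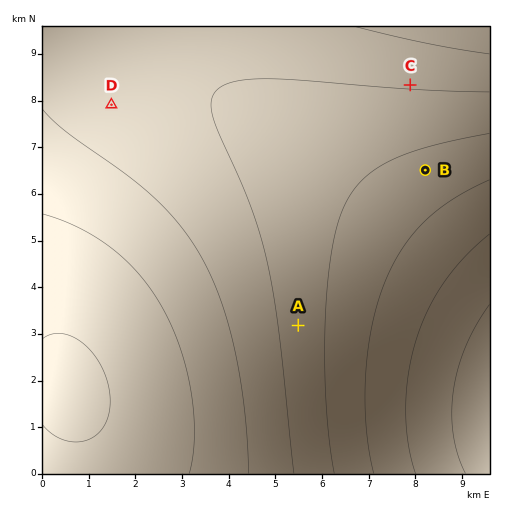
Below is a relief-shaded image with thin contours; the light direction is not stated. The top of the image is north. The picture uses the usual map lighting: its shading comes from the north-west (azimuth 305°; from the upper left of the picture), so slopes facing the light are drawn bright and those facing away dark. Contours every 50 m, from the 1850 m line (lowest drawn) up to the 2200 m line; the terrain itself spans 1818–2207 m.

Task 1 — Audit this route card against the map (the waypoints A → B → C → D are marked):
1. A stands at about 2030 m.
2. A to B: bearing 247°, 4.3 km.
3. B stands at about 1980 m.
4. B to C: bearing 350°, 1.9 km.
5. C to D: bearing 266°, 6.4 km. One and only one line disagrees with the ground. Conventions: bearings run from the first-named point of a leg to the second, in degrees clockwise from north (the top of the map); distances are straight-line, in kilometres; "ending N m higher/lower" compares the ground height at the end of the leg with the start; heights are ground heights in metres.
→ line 2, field bearing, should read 39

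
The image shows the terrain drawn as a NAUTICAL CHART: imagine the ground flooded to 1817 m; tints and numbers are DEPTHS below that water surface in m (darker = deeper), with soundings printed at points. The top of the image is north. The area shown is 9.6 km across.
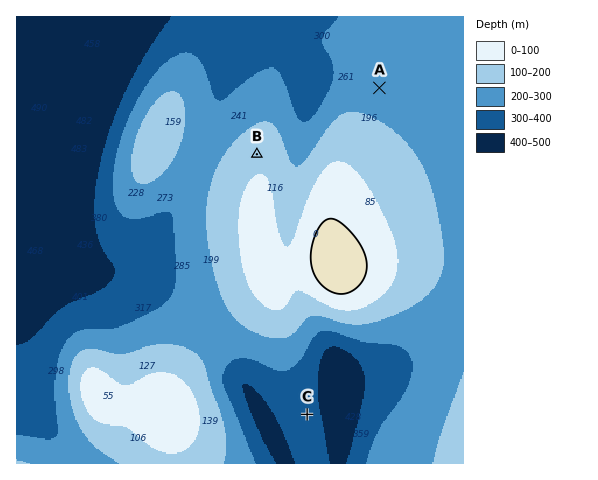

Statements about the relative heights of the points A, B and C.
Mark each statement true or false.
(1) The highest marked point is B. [true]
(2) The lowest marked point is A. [false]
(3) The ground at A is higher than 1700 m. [false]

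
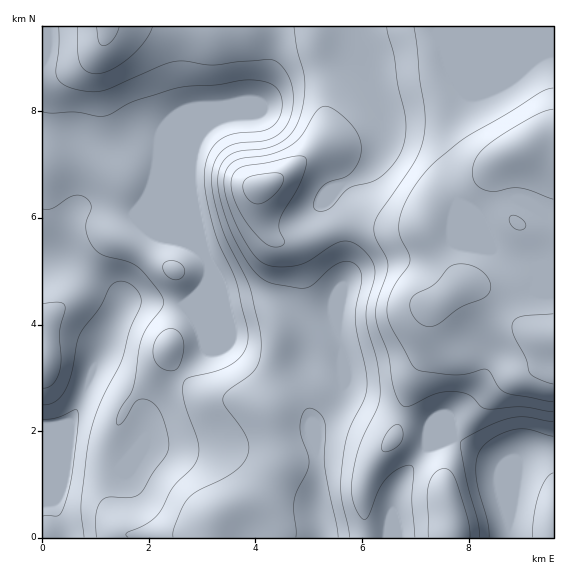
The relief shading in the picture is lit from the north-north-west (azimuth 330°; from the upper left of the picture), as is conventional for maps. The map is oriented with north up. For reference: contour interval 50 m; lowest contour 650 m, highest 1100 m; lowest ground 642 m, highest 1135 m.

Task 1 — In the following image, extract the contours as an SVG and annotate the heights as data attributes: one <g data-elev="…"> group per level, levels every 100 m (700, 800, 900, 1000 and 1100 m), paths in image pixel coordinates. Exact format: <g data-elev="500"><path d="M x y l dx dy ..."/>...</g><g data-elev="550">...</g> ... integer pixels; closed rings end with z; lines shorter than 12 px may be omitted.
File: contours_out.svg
<g data-elev="700"><path d="M43 405l12-3 5-5 5-6 7-18 7-37 5-8 16-21 10-20 5-4 5-2 7 1 5 3 8 10 1 10-11 24-9 34-23 46-9 31-8 64 3 33"/></g><g data-elev="800"><path d="M169 371l6-1 4-3 5-18-1-8-2-6-4-4-5-2-7 1-5 4-5 7-2 8 1 8 3 7 6 5z"/><path d="M171 279l5 1 4-1 3-3 2-4-1-4-3-4-9-3-7 1-2 5 2 6z"/><path d="M43 112l9 1 24-1 21 4 7 0 7-2 22-13 42-12 14-3 28-1 28-5 15 1 11 3 7 5 4 10 0 8-1 8-4 6-5 6-9 4-26 2-12 4-10 8-8 12-3 20 4 27 9 35 20 45 10 44 1 15-6 12-11 10-15 6-26 6-6 4-1 7 0 9 15 44 1 10-2 8-5 9-20 20-15 27-12 10-18 8-1 2 2 2"/></g><g data-elev="900"><path d="M489 537l-1-16-9-30-3-15 0-16 5-11 6-6 7-6 21-8 14 0 24 7"/><path d="M553 473l-8 7-6 15-5 21-1 21"/><path d="M77 27l1 25 2 11 6 8 10 3 15-4 19-13 15-16 7-14"/><path d="M294 27l3 21 6 23 2 12-2 21-6 20-8 12-13 9-13 4-24 2-11 5-5 6-4 7-1 18 6 25 11 28 16 27 6 8 8 6 11 3 28 4 8-3 19-17 10-6 11 0 5 4 3 5 2 10-6 26-1 14 10 47 2 17-3 15-16 33-6 31-1 31 9 42"/></g><g data-elev="1000"><path d="M470 537l-2-17-12-39-5-10-7-3-5 2-5 3-6 14-1 10 1 40"/><path d="M382 451l3 1 6-1 9-7 3-9-3-10-5 0-8 8-5 11z"/><path d="M272 247l8 0 4-4-5-14 0-8 24-45 4-15-2-3-2-2-10 0-25 7-24 3-8 5-4 6-1 7 1 9 9 21 18 23 6 6z"/><path d="M414 27l6 53 5 32-2 27-7 21-38 55-4 13 1 9 11 20 2 8-2 10-9 28-1 16 12 36 7 38 5 10 5 4 7-2 24-11 17-3 16 4 12 12 6 2 34-2 32 5"/></g><g data-elev="1100"><path d="M423 325l6 2 7-2 24-17 25-11 4-4 2-5-1-5-3-7-8-7-10-4-12-1-8 3-14 17-19 10-5 6-1 7 2 7 5 7z"/><path d="M553 314l-33 3-6 3-2 7 3 10 11 22 4 14 8 6 15 5"/><path d="M516 229l7 0 3-2 0-3-6-6-8-3-2 2-1 4 3 5z"/><path d="M553 109l-9 2-12 6-43 27-13 13-4 15 1 7 3 5 9 6 10 1 16-3 9 0 33 11"/></g>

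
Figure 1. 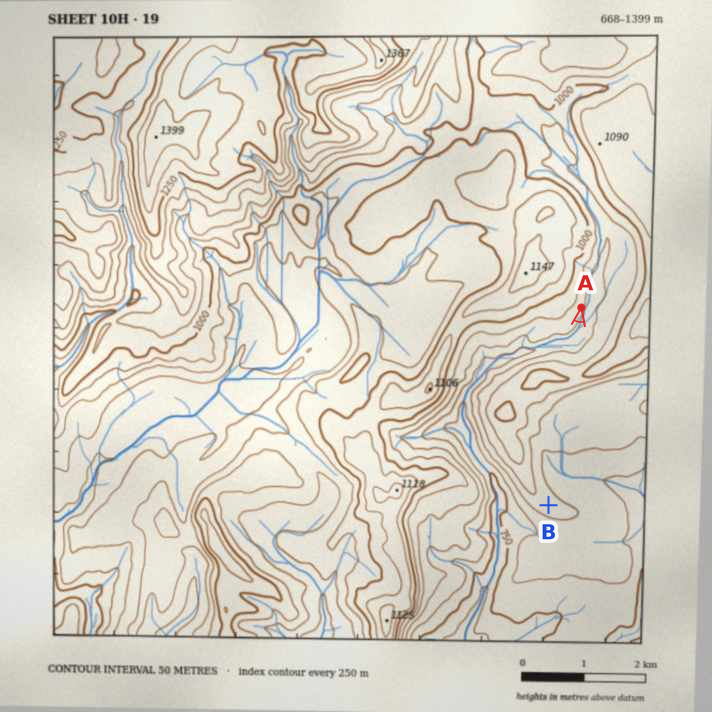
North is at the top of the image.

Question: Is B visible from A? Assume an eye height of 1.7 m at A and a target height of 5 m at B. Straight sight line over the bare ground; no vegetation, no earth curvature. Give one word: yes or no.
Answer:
no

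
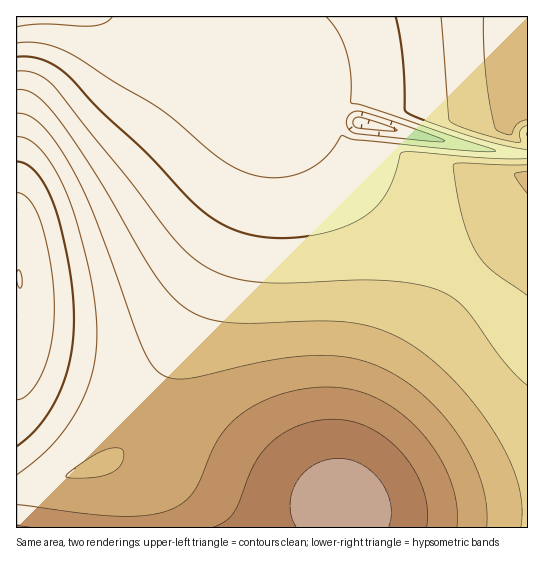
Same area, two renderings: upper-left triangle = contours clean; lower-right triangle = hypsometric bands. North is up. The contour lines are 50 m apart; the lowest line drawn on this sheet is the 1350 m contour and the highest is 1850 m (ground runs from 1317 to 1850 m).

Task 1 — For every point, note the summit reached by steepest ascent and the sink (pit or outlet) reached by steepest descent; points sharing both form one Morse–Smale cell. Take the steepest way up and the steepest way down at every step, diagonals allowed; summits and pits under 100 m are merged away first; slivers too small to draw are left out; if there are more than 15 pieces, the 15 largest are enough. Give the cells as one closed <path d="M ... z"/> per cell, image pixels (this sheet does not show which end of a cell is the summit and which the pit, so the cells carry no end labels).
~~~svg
<path d="M258 84l5 19-2 32-9 43-12 36-32 75-79 152-12 14-24 12-43 16-33 8-1 36 511 1 1-186-23-27-31-30-144-125z"/><path d="M118 16l-102 1 1 474 20-4 46-16 27-12 17-14 49-92 40-82 24-57 19-63 4-28 0-20-3-13-7-10-48-25z"/><path d="M527 16l-408 1 86 38 74 40 38 14 41 14 91 20 50 9 28 3z"/>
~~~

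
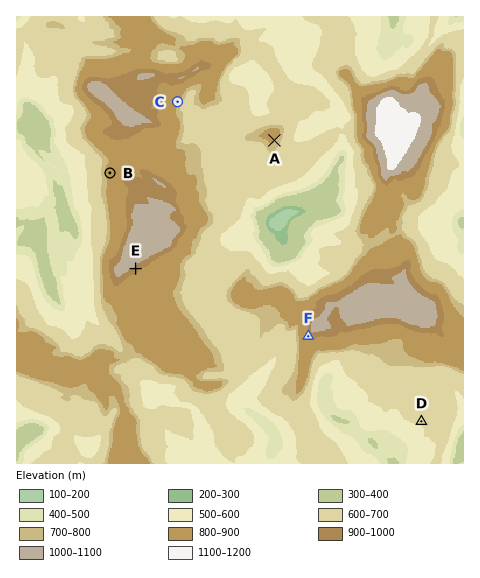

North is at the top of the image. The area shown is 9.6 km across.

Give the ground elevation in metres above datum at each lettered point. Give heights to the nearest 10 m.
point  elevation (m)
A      810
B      840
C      820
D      650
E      980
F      920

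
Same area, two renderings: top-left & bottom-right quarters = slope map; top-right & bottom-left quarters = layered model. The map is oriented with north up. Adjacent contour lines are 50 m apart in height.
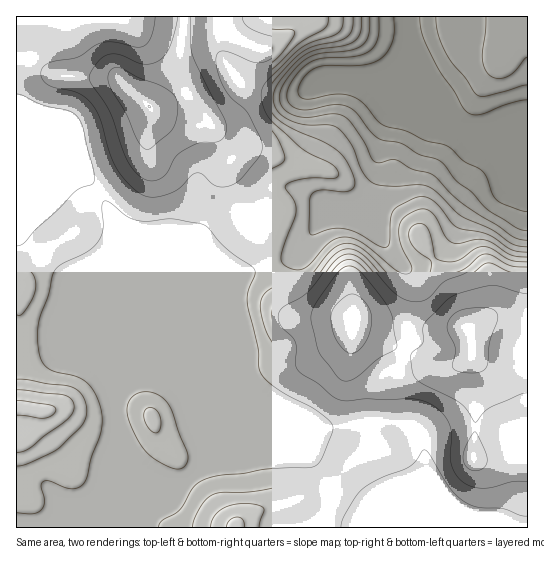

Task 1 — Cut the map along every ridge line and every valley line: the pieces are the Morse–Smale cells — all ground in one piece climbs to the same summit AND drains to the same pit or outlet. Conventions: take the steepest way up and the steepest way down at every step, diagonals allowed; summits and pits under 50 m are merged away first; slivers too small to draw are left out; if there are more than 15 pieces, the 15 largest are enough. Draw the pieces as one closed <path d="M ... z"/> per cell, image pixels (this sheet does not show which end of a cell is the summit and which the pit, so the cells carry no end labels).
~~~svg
<path d="M407 16l-391 1 0 166 51 1 19-7 22 30 11 27 0 8-7 15 0 149 4 16-1 13-14 36-1 11-5 11-9 8-28 12-12 15 36 0 8-3 85-36 30-22 2-2 0-8-7-20-5-12-12-14-7-13-14-13-12-4-13 0 100-100 4-6 25-7 32-15 31-44 6-2 23 0 14-8 7-20 1-29 11-35 16 2 27 11 19 0 2-2-20-21-4-8-20-48z"/><path d="M394 115l-3 0-8 24-4 19 0 21-8 22 5 29 16 24 19 21 1 24-4 16-1 30-7 14-19 19-5 12-1 24 4 7-48 7-14 0-99-41-55-1 15 15 131 54 20 32 10 12 23 13 32 13 8 3 125 0 1-390-17 3-32-1-25-13-20 1-27-11z"/><path d="M371 201l-13 6-23 0-6 2-31 44-32 15-25 7-4 6-100 100 13 0 17 6 51 0 99 41 14 0 47-7-3-7 0-17 4-15 21-23 8-18 0-26 4-16 0-20-3-6-17-19-16-24-3-7z"/><path d="M86 177l-19 7-51 1 1 343 28 0 13-15 28-12 11-12 4-18 14-36 1-13-4-16 0-149 7-15 0-8-11-27z"/><path d="M181 401l-4 1 18 23 5 12 7 20 0 8-32 24-92 39 318-1-39-15-23-13-10-12-20-32z"/><path d="M527 16l-119 1 3 32 24 56 20 23 20 11 36 2 17-4z"/>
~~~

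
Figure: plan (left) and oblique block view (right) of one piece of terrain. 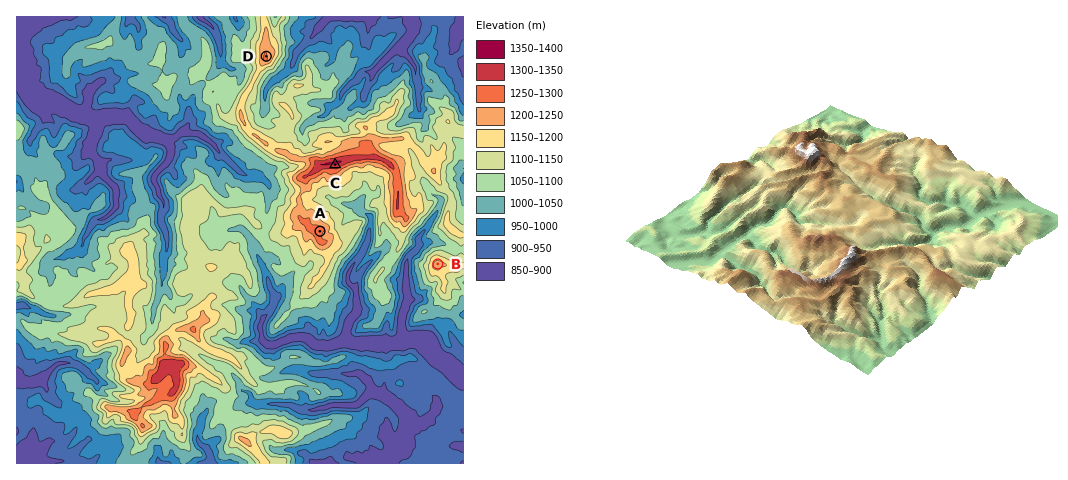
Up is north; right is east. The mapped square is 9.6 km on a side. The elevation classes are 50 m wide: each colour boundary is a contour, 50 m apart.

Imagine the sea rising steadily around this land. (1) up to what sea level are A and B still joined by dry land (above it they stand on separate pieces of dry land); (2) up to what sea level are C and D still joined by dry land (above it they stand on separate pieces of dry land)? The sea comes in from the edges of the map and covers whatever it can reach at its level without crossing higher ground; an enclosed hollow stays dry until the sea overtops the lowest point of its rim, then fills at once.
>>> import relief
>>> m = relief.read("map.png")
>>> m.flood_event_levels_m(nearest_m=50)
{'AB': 1100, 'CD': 1150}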